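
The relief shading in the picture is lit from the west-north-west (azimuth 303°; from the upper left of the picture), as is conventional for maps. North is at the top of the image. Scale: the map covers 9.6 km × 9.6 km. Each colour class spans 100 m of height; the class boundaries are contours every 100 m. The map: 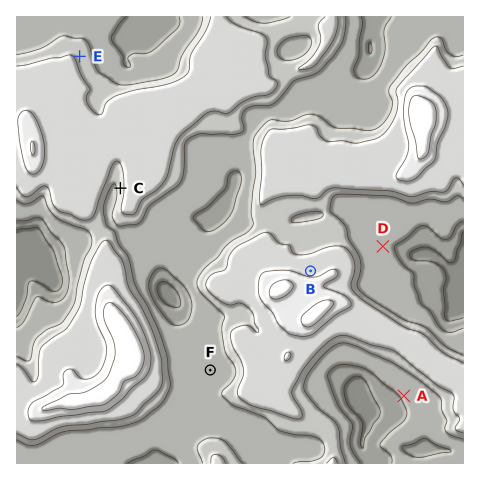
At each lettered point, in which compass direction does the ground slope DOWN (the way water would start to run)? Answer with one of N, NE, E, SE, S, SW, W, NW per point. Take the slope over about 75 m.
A SW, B N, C W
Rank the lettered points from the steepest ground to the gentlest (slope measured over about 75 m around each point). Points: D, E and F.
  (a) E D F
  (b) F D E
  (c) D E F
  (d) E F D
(a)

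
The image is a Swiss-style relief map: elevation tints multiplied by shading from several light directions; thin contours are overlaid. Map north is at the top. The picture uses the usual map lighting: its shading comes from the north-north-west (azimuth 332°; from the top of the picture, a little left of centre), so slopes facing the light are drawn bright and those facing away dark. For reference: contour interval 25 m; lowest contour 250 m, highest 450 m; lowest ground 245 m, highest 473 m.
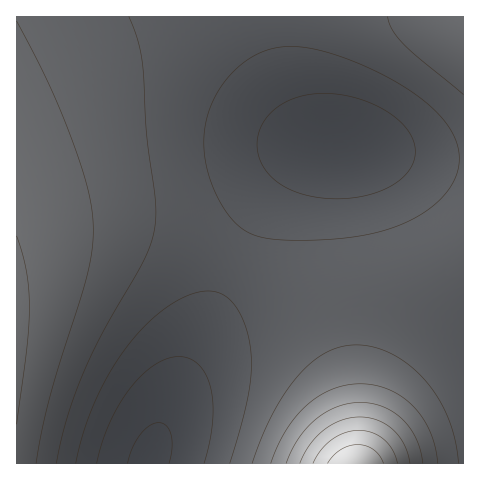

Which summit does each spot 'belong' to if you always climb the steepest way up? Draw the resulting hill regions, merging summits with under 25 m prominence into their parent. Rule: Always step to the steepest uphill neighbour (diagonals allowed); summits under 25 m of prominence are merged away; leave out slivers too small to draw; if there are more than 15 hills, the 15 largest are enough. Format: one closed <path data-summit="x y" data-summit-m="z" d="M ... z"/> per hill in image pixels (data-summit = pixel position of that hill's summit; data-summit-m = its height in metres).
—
<path data-summit="17 333" data-summit-m="380" d="M272 16l-256 1 1 447 131-1 30-78 86-182 17-24 18-19 17-11 15-3-21-14-15-23-11-27-7-27z"/><path data-summit="356 463" data-summit-m="473" d="M337 146l-21 3-17 11-18 19-17 24-86 182-20 48-10 31 316-1 0-303-40-3z"/><path data-summit="463 32" data-summit-m="346" d="M463 16l-190 0 1 19 8 39 8 24 11 21 13 17 18 10 102 12 29 2z"/>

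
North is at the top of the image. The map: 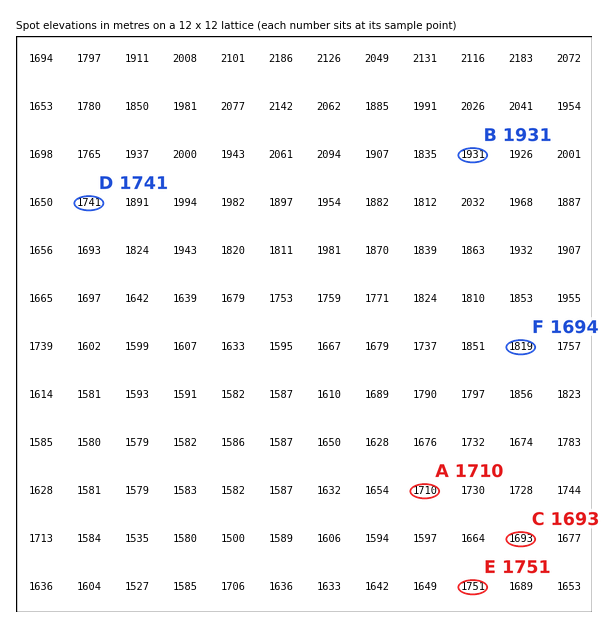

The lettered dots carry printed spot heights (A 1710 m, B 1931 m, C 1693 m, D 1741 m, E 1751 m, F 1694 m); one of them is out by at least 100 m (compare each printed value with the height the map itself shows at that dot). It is F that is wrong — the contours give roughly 1819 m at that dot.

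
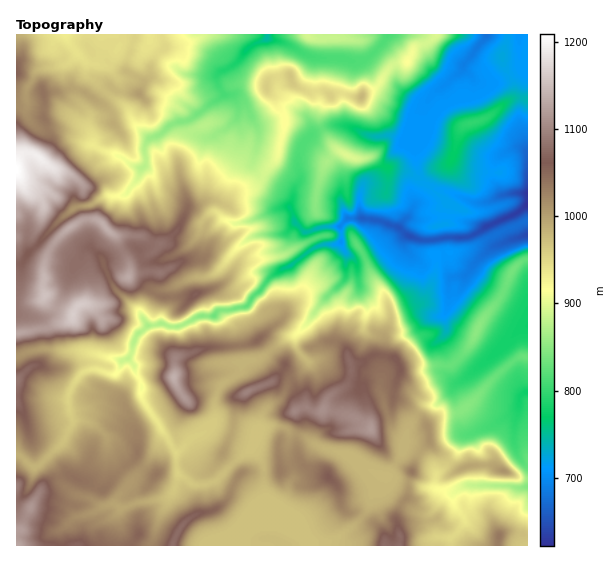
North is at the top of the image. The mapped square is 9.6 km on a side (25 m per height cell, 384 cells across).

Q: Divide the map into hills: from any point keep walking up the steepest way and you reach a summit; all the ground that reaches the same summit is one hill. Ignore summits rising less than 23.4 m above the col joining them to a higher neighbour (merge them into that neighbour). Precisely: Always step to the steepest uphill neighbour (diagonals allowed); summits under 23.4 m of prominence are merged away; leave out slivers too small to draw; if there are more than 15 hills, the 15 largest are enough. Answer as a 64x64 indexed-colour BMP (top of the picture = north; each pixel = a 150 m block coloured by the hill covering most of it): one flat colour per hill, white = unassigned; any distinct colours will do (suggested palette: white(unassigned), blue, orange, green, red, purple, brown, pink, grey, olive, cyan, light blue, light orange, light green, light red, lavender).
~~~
<image width="64" height="64" href="data:image/bmp;base64,Qk12CAAAAAAAAHYAAAAoAAAAQAAAAEAAAAABAAQAAAAAAAAIAAATCwAAEwsAABAAAAAAAAAA////ALR3HwAOf/8ALKAsACgn1gC9Z5QAS1aMAMJ34wB/f38AIr28AM++FwDox64AeLv/AIrfmACWmP8A1bDFAERERERERERETu7u7u7hERERERiKqqqqqqqqEQAAAAAARERERERERERO7u7u7u4RERERiIiKqqqqqqpmYAAAAABERERERERERETu7u7u7uEREYiIiIiqqqqqqmZmAAAAAERERERERERERO7u7u7u7hEYiIiIiIqqqqqqZmYAAAAARERERERERERE7u7u7u7uSIiIiIiIiKqqqqpmYAAAAABERERERERERERO7u7u7u5IiIiIiIiIqqqqqqZgAAAAAERERERERERERE7u7u7u5EiIiIiIiIiKqqqqqgAAAAAARERERERERERERO7u7uRESIiIiIiIiIqqqqAAAAAAAABERERERERERERE4zM+RERIiIiIiIiIiKAAAAAAAAAAAEREREREREREREQzMzNEREiIiIiIiIgzMAAAoAAAAAAATdRERERERERERDMzMzRESIiIiIiIgzMzAACqAAAAAAHd3UREREREREREMzMzMzSIiIiIiIMzMzMACqqgAAAAAd3d1EREREREREZjMzMzM4iIiIgzMzMzMzqqqqAAAAAR3d3dRERERERERmYzMzMziIiIMzMzMzMzOqqqqgAAABHd3d3URERERERmZmYzM/+IiDMzMzMzMzM6qqqqEQAAEd3d3dRERERERGZmZm////MzMzMzMzMzMzqqqqoREQAR3d3d1ERERERGZmZmb///8zMzMzMzMzMzM6qqqhERERHd3d3URERERGZmZmZv////MzMzMzMzMzMzOqqhEREREd3d3dREREREZmZmZm/////zMzMzMzMzMzMzM6ERERER3d3d1ERERERmZmZmb/////8zMzMzMzMzMzMzMRERERHd3d3URERERGZmZmZm/////zMzMzMzMzMzMzMxEREREd3d3d1ERERGZmZmZmZm////8zMzMzMzMzMzMxERERER3d3d3d3d1EZmZmZmZmb/////MzMzMzMzMzMzERERERHd3d3d3d0iZmZmZmZmZmZv//8zMzMzMzMzMzMRERERESIt0iIiIiImZmZmZmZmZmb/8zMzMzMzMzMzMRERERERIiIiIiIiIiZmZmZmZmZmZm/zMzMzMzMzMzMxEREREREiIiIiIiIiJmZmZmZmZmZmZmMzMzMzMzMzMzMRERERESIiIiIiIiIiZmtmZmZmZmZmZjMzMzMzMzMzMxERERERIgIiIiIiIiK7u7tmZmZmZmZmYzMzMzMzMzMzEREREREAAAIiIiIiILu7u7u7ZmZmZmZmMzMzMzMzMzMREREREQAAAiIiIiIAC7u7u7u7tmZmZmYzMzMzMzMzMxERERERAAAAIiIiIAALu7u7u7u7ZmZmZmMzMzMzMzMzEREREREAAAAiIiIAAAIiu7u7u7u2ZmZmZjMzMzMzMzMREREREQAAAAIiIgAAAiIiK7u7u7tmZmZmYzMzMzMzMxERERERAAAAAiIgAAACIiIiK7u7u7ZmZmZjMzMzMzMzEREREREQAAACIiAAACIiIiIiu7u7u7ZmZmMzMzMzMzMRERERERAAACIiIiAAIiIiIiIru7u7u2ZmYREzMzEREREREREREQAiIiIiIiIiIiIiIiK7u7u7u2ZhERMzMREREREREREREiIiIiIiIiIiIiIiIiu7u7u7ERERERMxERERERERERERIiIiIiIiIiIiIiIiIiIiu5sRERERExERERERERERERESIiIiIiIiIiIiIiIiIiIpmZmREREREREREREREREREREiIiIiIiIiIiIiIiIiIimZmZmRERERERERERERERERERESIiIiIiIiIiIiIiIimZmZmZERERERERERERERERERERESIiIiIiIiIiIiIiIpmZmZkREREXcREXd3ERERERERERERIiIiIiIiIiIiIlmZmZmREZmZd3d3d3cRERERERERERESIiIiIiIiIiJVWZmZmZmZmZl3d3d3dxERERERERERERIiIiIiIiIiVVVZmZmZmZmZmXd3d3dxERERERERERERESIiIiIiIiJVVVmZmZmZmZmZd3d3d3cRERERERERERERIiIiIiIiIlVVWZmZmZmZmZl3d3d3dxEREREREREREREiIiIiIiIiVVVVmZmZmZmZmXd3d3d3dxERERERERERESIiIiIiIiJVVVWZmZmZmZmZd3d3d3d3dxERERERERERzCIiIRIiIlVVVVmZmZlVVVl3d3d3d3d3ERERERERERzMwiIRERIiVVVVVVmVVVVVWZd3d3d3d3cRERERERERzMzMzBERESJVVVVVVVVVVVVVl3d3d3d3dxERERERERHMzMzMwRERJVVVVVVVVVVVVVVXd3d3d3d3ARERERERHMzMzMzMwRFVVVVVVVVVVVVVVVd3d3d3d3cBERERERHMzMzMzMzMVVVVVVVVVVVVVVVVVXd3d3d3dwARERERzMzMzMzMzMVVVVVVVVVVVVVVVVVVV3d3d3d3ABERERHMzMzMzMzMxVVVVVVVVVVVVVVVVVVVV3ERF3cAARERHMzMzMzMERERVVVVVVVVVVVVVVVVVVVVERERFwAAAAERHMzMzMERERERVVVVVVVVVVVVVVVVVVURERERAAAAARERzBHMERERERFVVVVVAAAAAAVVVVVVVVEREREAAAABEREREcERERERERVVVQAAAAAAAFVVVVVVVREREQAAABERERERERERERERERUAAAAAAAAAVVVVVVVVURER"/>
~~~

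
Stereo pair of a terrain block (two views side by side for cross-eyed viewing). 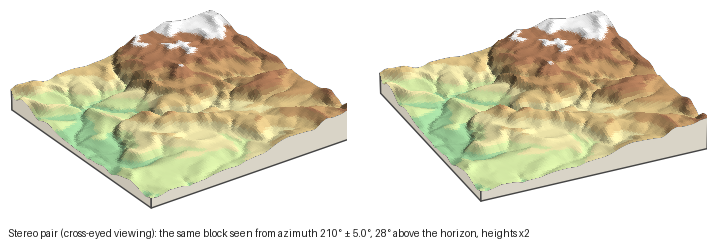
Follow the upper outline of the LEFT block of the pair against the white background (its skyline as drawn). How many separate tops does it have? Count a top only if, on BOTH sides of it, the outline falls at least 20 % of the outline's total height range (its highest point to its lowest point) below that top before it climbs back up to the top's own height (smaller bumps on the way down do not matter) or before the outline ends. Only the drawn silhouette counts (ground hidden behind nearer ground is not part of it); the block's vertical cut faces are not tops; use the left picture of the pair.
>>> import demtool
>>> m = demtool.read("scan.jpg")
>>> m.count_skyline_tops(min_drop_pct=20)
1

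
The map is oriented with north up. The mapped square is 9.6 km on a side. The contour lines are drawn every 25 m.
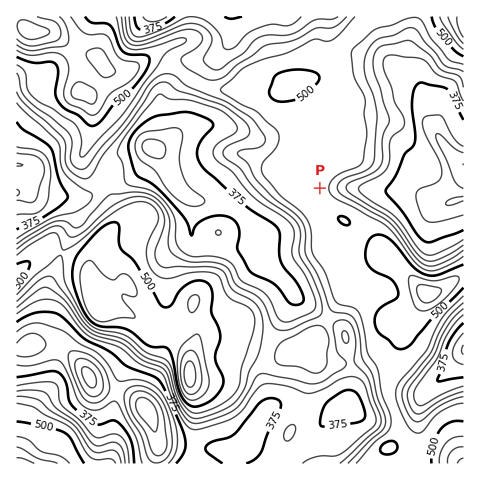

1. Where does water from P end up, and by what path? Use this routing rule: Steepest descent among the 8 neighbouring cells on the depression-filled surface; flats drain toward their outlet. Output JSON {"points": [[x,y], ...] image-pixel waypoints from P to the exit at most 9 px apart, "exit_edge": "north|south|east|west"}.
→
{"points": [[320, 188], [329, 188], [339, 188], [348, 188], [357, 188], [367, 188], [376, 189], [385, 190], [395, 190], [404, 190], [413, 190], [423, 196], [432, 201], [441, 203], [451, 203], [460, 201], [463, 199]], "exit_edge": "east"}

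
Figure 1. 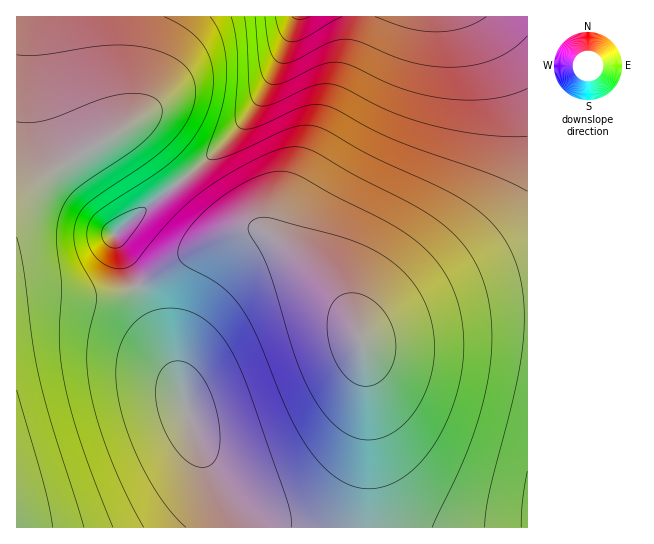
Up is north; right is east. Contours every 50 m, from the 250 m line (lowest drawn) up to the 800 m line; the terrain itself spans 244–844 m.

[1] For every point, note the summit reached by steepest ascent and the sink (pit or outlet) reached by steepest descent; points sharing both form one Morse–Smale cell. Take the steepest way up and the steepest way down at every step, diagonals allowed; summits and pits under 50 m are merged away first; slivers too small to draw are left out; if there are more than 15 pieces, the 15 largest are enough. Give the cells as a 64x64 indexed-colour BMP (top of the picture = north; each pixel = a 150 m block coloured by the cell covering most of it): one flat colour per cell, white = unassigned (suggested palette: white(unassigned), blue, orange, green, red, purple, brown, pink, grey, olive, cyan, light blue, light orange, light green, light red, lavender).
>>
<image width="64" height="64" href="data:image/bmp;base64,Qk12CAAAAAAAAHYAAAAoAAAAQAAAAEAAAAABAAQAAAAAAAAIAAATCwAAEwsAABAAAAAAAAAA////ALR3HwAOf/8ALKAsACgn1gC9Z5QAS1aMAMJ34wB/f38AIr28AM++FwDox64AeLv/AIrfmACWmP8A1bDFAERERERERERERERERERDMzMzMzMzMzNVVVVVVVVVVVVVREREREREREREREREREMzMzMzMzMzM1VVVVVVVVVVVVVEREREREREREREREREQzMzMzMzMzMzVVVVVVVVVVVVVUREREREREREREREREQzMzMzMzMzMzNVVVVVVVVVVVVVRERERERERERERERERDMzMzMzMzMzM1VVVVVVVVVVVVVERERERERERERERERDMzMzMzMzMzMzVVVVVVVVVVVVVUREREREREREREREREMzMzMzMzMzMzNVVVVVVVVVVVVVREREREREREREREREMzMzMzMzMzMzM1VVVVVVVVVVVVVEREREREREREREREQzMzMzMzMzMzMzVVVVVVVVVVVVVUREREREREREREREQzMzMzMzMzMzMzNVVVVVVVVVVVVVRERERERERERERERDMzMzMzMzMzMzM1VVVVVVVVVVVVVERERERERERERERDMzMzMzMzMzMzMzVVVVVVVVVVVVVUREREREREREREREMzMzMzMzMzMzMzNVVVVVVVVVVVVVREREREREREREREQzMzMzMzMzMzMzM1VVVVVVVVVVVVVEREREREREREREQzMzMzMzMzMzMzMzVVVVVVVVVVVVVURERERERERERERDMzMzMzMzMzMzMzNVVVVVVVVVVVVVREREREREREREREMzMzMzMzMzMzMzM1VVVVVVVVVVVVVEREREREREREREQzMzMzMzMzMzMzMzVVVVVVVVVVVVVUREREREREREREQzMzMzMzMzMzMzMzNVVVVVVVVVVVVVRERERERERERERDMzMzMzMzMzMzMzM1VVVVVVVVVVVVVERERERERERERDMzMzMzMzMzMzMzMzVVVVVVVVVVVVVUREREREREREREMzMzMzMzMzMzMzMzNVVVVVVVVVVVVVREREREREREREQzMzMzMzMzMzMzMzNVVVVVVVVVVVVVVEREREREREREQzMzMzMzMzMzMzMzMxVVVVVVVVVVVVVURERERERERERDMzMzMzMzMzMzMzMzERERVVVVVVVVVVRERERERERERDMzMzMzMzMzMzMzMzERERERERVVVVVVVEREREREREREMzMzMzMzMzMzMzMzMREREREREREREREUREREREREREMzMzMzMzMzMzMzMzMRERERERERERERERREREREREREQzMzMzMzMzMzMzMzMREREREREREREREREiIiIiIiIkQzMzMzMzMzMzMzMzMRERERERERERERERESIiIiIiIiIhMzMzMzMzMzMzMzMxERERERERERERERERIiIiIiIiIiETMzMzMzMzMzMzMxEREREREREREREREREiIiIiIiIiERETMzMzMzMzMzMxERERERERERERERERESIiIiIiIiIREREzMzMzMzMzMRERERERERERERERERERIiIiIiIiIREREREzMzMzMzMREREREREREREREREREREiIiIiIiIhEREREREzMzMzMRERERERERERERERERERESIiIiIiIhEREREREREzMzMRERERERERERERERERERERIiIiIiIiIREREREREREREREREREREREREREREREREREiIiIiIiIiERERERERERERERERERERERERERERERERESIiIiIiIiIiERERERERERERERERERERERERERERERERIiIiIiIiIiIhEREREREREREREREREREREREREREREREiIiIiIiIiIiIRERERERERERERERERERERERERERERESIiIiIiIiIiIiERERERERERERERERERERERERERERERIiIiIiIiIiIiIiEREREREREREREREREREREREREREREiIiIiIiIiIiIiIhERERERERERERERERERERERERERESIiIiIiIiIiIiIiIRERERERERERERERERERERERERERIiIiIiIiIiIiIiIiEREREREREREREREREREREREREREiIiIiIiIiIiIiIiIhERERERERERERERERERERERERESIiIiIiIiIiIiIiIiIRERERERERERERERERERERERERIiIiIiIiIiIiIiIiIiEREREREREREREREREREREREREiIiIiIiIiIiIiIiIiIhERERERERERERERERERERERESIiIiIiIiIiIiIiIiIiIRERERERERERERERERERERERIiIiIiIiIiIiIiIiIiIiEREREREREREREREREREREREiIiIiIiIiIiIiIiIiIiIRERERERERERERERERERERESIiIiIiIiIiIiIiIiIiIiERERERERERERERERERERERIiIiIiIiIiIiIiIiIiIiIREREREREREREREREREREREiIiIiIiIiIiIiIiIiIiIiERERERERERERERERERERESIiIiIiIiIiIiIiIiIiIiIRERERERERERERERERERERIiIiIiIiIiIiIiIiIiIiIiEREREREREREREREREREREiIiIiIiIiIiIiIiIiIiIiIRERERERERERERERERERESIiIiIiIiIiIiIiIiIiIiIiERERERERERERERERERERIiIiIiIiIiIiIiIiIiIiIiIREREREREREREREREREREiIiIiIiIiIiIiIiIiIiIiIiERERERERERERERERERESIiIiIiIiIiIiIiIiIiIiIiIRERERERERERERERERER"/>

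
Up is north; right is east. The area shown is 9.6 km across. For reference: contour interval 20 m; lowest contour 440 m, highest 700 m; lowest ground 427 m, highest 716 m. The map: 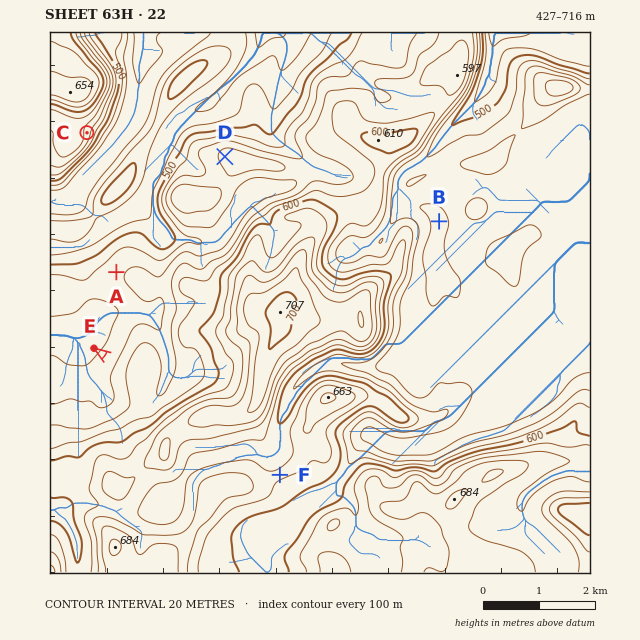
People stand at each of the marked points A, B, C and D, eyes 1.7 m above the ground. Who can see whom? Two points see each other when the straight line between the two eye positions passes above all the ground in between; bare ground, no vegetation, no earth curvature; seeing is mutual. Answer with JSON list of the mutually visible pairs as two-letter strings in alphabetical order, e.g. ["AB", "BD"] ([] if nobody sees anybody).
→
["AC", "CD"]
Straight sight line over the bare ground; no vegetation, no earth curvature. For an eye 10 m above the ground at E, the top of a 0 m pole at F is hidden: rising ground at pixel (115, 363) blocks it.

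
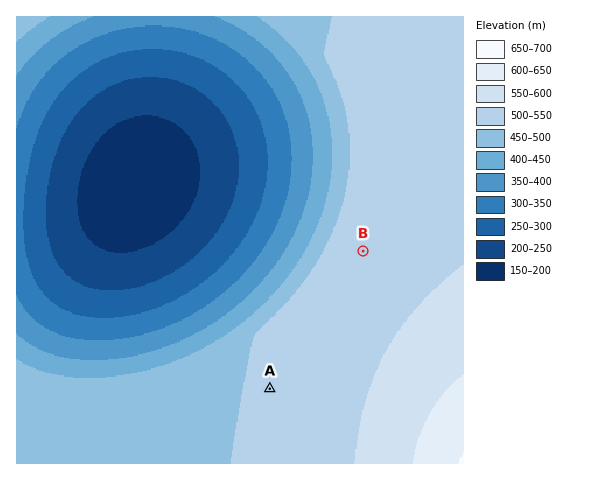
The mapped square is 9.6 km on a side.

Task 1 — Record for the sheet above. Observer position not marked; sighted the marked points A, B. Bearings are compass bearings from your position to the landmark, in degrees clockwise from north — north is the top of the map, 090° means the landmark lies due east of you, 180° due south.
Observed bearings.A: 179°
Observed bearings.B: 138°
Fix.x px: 265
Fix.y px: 143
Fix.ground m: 300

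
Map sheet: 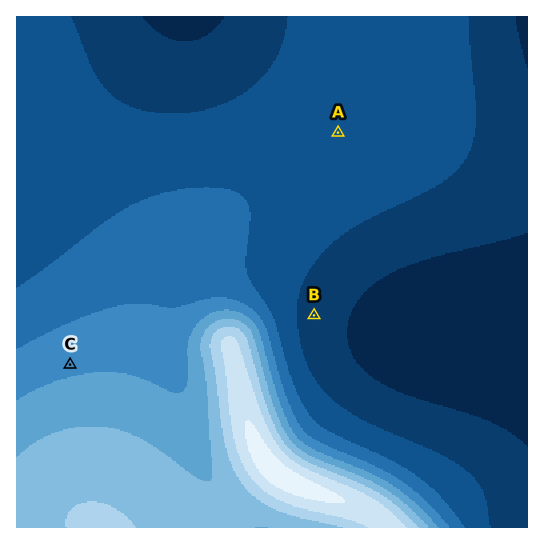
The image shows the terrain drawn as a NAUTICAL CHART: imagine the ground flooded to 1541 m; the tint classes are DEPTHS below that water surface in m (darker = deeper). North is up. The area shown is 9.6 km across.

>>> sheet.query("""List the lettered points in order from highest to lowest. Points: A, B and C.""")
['C', 'A', 'B']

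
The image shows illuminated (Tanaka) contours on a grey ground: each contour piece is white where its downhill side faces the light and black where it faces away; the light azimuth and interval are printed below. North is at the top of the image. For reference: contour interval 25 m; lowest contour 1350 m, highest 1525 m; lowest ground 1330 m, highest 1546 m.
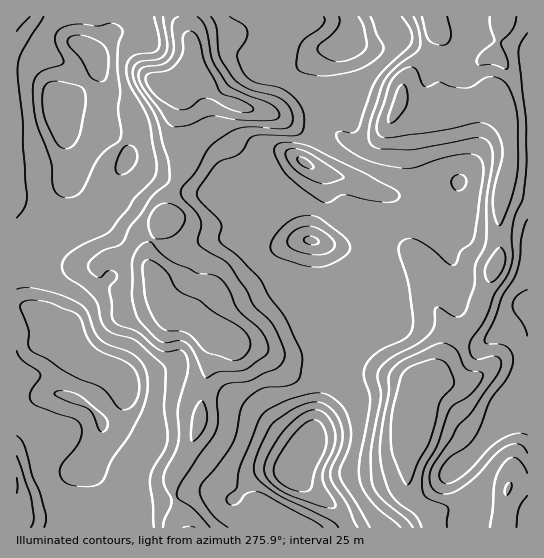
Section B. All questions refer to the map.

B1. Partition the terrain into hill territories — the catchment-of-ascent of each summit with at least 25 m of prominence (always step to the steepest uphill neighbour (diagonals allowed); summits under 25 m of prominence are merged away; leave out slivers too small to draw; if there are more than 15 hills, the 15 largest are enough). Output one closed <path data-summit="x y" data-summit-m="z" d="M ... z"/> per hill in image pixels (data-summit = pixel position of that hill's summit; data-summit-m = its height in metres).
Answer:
<path data-summit="226 339" data-summit-m="1544" d="M62 116l1 17 6 17 0 12-4 12 0 11 6 13-2 12-2 7-6 6-20 12-9 10-8 16-1 13 4 29 16 12 7 13 19-1 3 6 3 17 16 14 23 9 10 9 3 7-2 8-6 10-18 15 2 8-3 9-16 27 31 29 16 9 36-4 24-9 16 0 20 8 7 0 19-22 8-4 13-2 20 0 11-20 12-33 16-33 3-12-1-39-18-31-5-18 1-43-9-5-11-30 0-9 14-17 4-8 0-6-9-6-24 23-16 11-15 6-14 0-18-6-18-2-15-4-21-12-19-6-14-10 1-6-2-5-14-14-16-9-16 1-10-3-5-2z"/><path data-summit="414 403" data-summit-m="1546" d="M311 167l-4 14-14 17 0 9 11 30 9 5-1 43 5 18 10 15 9 21-1 40-30 72-9 18-2 2-20 0-13 2-8 4-18 21 4 2 27 28 204 0 2-10 8-16 0-5-21-31 20-17 32-42 17-6 0-90-42 30-8 0-8-4-9-8-2-6-3-20 0-32-11-30 3-32 10-26-41 12-23 1-24-7-21-10-26-6z"/><path data-summit="399 103" data-summit-m="1531" d="M527 16l-56 0 0 22-13 29-25-7-28-19-8 0-11 6-19 0-18-7-16 11-8 11-2 8 1 31-8 17 0 23-12 21 19 11 26 6 21 10 24 7 23-1 43-13-12 27-3 32 11 30 0 32 3 20 11 14 8 4 11-1 39-30z"/><path data-summit="191 75" data-summit-m="1545" d="M349 16l-239 0-1 18-14 19 8 29-3 35-6 8-14 2 17 0 8 4 22 19 2 5-1 6 3 3 51 25 15 4 18 2 18 6 18-1 27-16 31-29 7-14 0-23 8-17-1-31 8-17 16-10 4-6 1-10z"/><path data-summit="17 17" data-summit-m="1486" d="M109 16l-93 1 1 247 8-5 4-10 12-14 20-12 7-9 3-16-6-13 0-11 4-12 0-12-6-17-2-20 3-7 27-25 5-8 1-11-2-9 14-19z"/><path data-summit="17 486" data-summit-m="1502" d="M58 393l-42 6 0 128 89 1-1-35-11-18-10-9 6-7 11-20 3-9-2-9-15-17z"/><path data-summit="509 489" data-summit-m="1527" d="M527 401l-16 6-32 42-20 17 21 31-1 9-7 12-1 10 57-1z"/><path data-summit="190 527" data-summit-m="1502" d="M94 475l-1 2 7 8 5 12 1 31 159-1-28-28-10 0-20-8-16 0-24 9-36 4-16-9z"/><path data-summit="435 26" data-summit-m="1523" d="M470 16l-120 0 2 15-3 8 18 8 19 0 11-6 8 0 28 19 25 7 13-29z"/>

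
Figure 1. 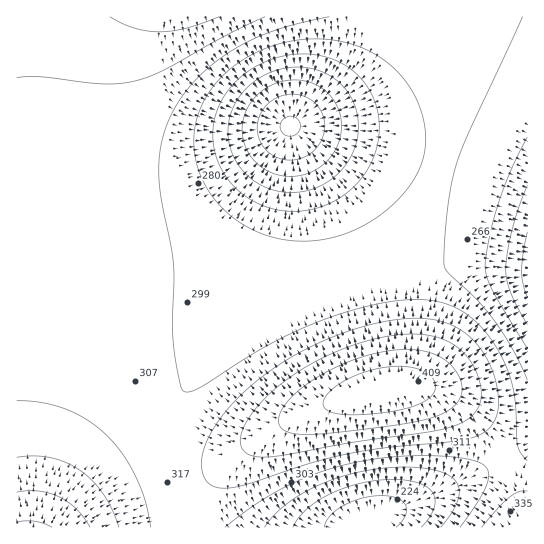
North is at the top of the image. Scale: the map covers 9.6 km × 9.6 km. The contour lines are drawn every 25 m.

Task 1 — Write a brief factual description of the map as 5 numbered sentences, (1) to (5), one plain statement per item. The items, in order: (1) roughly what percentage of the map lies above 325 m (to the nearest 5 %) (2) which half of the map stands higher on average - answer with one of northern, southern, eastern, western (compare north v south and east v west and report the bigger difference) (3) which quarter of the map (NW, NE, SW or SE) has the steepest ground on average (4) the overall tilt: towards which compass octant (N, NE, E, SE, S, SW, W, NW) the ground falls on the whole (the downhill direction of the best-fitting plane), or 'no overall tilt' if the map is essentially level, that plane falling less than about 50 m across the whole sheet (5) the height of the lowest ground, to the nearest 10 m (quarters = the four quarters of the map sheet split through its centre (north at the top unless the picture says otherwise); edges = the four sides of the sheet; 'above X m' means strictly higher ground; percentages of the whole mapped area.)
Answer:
(1) About 20 % of the map lies above 325 m.
(2) On average the southern half of the map is the higher ground.
(3) The steepest ground, on average, is in the south-east quarter.
(4) Overall the map slopes down towards the north-east.
(5) The lowest ground is at about 150 m.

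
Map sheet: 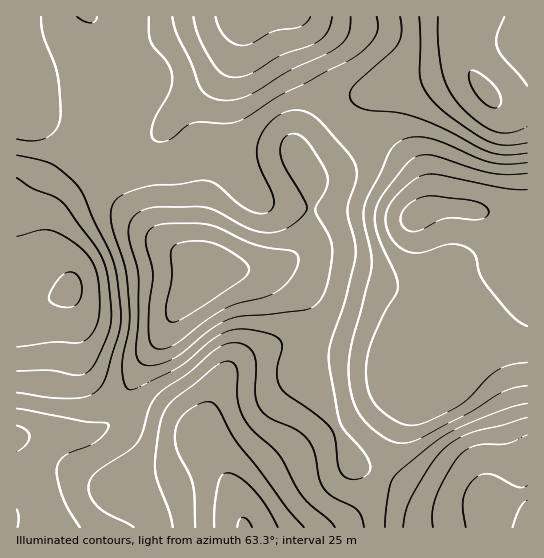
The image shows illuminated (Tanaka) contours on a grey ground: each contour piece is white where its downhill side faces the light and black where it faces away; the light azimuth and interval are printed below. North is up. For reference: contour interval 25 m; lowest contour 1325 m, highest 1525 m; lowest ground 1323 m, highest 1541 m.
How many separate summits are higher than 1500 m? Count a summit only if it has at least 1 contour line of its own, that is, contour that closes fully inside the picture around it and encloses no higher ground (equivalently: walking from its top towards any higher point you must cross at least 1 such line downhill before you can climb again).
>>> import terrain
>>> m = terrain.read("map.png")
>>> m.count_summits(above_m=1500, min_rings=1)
2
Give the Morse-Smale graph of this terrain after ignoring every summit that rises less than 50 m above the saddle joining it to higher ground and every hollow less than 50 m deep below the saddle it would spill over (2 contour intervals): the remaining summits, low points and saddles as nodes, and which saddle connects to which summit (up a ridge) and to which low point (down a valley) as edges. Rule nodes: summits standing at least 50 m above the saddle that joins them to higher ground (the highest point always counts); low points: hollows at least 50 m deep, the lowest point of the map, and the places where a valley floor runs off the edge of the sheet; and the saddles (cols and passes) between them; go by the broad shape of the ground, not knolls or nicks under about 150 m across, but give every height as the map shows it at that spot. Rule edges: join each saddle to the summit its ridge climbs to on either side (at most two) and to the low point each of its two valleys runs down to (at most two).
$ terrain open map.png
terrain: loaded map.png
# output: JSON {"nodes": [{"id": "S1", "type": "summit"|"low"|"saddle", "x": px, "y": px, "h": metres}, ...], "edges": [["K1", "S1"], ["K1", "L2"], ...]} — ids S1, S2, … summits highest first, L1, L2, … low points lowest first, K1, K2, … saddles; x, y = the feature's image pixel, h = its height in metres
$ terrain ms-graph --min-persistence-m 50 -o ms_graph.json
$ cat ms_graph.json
{"nodes": [
{"id": "S1", "type": "summit", "x": 203, "y": 274, "h": 1541},
{"id": "S2", "type": "summit", "x": 489, "y": 513, "h": 1539},
{"id": "S3", "type": "summit", "x": 486, "y": 91, "h": 1528},
{"id": "L1", "type": "low", "x": 245, "y": 526, "h": 1323},
{"id": "L2", "type": "low", "x": 243, "y": 17, "h": 1333},
{"id": "L3", "type": "low", "x": 418, "y": 215, "h": 1342},
{"id": "L4", "type": "low", "x": 70, "y": 290, "h": 1346},
{"id": "K1", "type": "saddle", "x": 122, "y": 403, "h": 1447},
{"id": "K2", "type": "saddle", "x": 382, "y": 477, "h": 1447},
{"id": "K3", "type": "saddle", "x": 335, "y": 114, "h": 1444},
{"id": "K4", "type": "saddle", "x": 101, "y": 177, "h": 1438}],
"edges": [["K1", "S1"], ["K1", "L1"], ["K1", "L4"], ["K2", "S1"], ["K2", "S2"], ["K2", "L1"], ["K2", "L3"], ["K3", "S1"], ["K3", "S3"], ["K3", "L2"], ["K3", "L3"], ["K4", "S1"], ["K4", "L2"], ["K4", "L4"]]}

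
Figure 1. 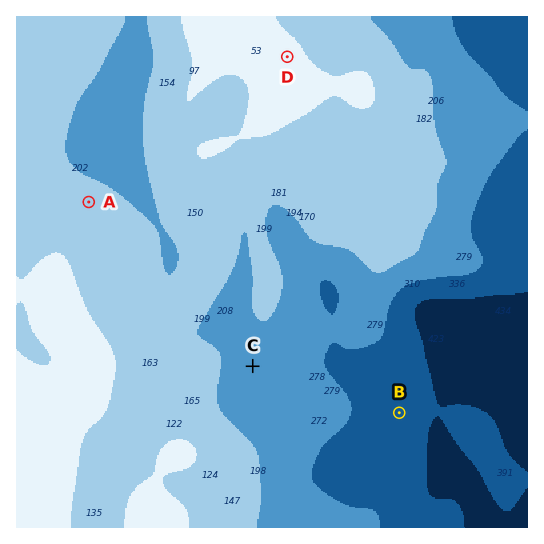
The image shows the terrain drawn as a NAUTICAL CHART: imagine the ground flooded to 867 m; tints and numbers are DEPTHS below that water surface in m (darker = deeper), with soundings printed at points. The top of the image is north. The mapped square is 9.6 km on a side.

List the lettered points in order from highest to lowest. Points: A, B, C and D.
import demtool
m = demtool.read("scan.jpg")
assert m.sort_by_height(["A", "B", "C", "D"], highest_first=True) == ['D', 'A', 'C', 'B']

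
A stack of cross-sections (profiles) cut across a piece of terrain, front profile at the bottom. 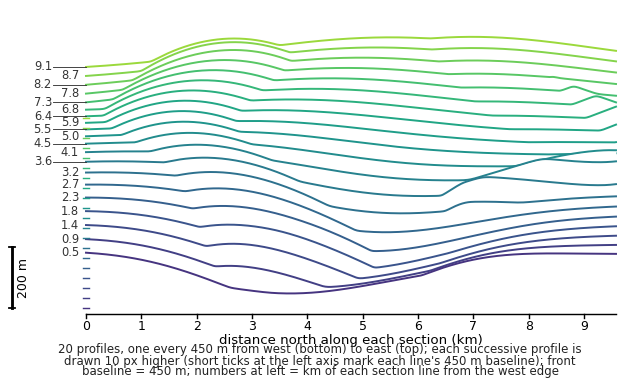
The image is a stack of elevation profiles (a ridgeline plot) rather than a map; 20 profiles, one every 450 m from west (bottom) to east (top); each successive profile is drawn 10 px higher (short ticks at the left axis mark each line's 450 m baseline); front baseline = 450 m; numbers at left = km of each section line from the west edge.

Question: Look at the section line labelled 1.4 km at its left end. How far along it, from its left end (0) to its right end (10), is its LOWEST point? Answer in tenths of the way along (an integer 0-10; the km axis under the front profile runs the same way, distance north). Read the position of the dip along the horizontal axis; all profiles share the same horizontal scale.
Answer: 5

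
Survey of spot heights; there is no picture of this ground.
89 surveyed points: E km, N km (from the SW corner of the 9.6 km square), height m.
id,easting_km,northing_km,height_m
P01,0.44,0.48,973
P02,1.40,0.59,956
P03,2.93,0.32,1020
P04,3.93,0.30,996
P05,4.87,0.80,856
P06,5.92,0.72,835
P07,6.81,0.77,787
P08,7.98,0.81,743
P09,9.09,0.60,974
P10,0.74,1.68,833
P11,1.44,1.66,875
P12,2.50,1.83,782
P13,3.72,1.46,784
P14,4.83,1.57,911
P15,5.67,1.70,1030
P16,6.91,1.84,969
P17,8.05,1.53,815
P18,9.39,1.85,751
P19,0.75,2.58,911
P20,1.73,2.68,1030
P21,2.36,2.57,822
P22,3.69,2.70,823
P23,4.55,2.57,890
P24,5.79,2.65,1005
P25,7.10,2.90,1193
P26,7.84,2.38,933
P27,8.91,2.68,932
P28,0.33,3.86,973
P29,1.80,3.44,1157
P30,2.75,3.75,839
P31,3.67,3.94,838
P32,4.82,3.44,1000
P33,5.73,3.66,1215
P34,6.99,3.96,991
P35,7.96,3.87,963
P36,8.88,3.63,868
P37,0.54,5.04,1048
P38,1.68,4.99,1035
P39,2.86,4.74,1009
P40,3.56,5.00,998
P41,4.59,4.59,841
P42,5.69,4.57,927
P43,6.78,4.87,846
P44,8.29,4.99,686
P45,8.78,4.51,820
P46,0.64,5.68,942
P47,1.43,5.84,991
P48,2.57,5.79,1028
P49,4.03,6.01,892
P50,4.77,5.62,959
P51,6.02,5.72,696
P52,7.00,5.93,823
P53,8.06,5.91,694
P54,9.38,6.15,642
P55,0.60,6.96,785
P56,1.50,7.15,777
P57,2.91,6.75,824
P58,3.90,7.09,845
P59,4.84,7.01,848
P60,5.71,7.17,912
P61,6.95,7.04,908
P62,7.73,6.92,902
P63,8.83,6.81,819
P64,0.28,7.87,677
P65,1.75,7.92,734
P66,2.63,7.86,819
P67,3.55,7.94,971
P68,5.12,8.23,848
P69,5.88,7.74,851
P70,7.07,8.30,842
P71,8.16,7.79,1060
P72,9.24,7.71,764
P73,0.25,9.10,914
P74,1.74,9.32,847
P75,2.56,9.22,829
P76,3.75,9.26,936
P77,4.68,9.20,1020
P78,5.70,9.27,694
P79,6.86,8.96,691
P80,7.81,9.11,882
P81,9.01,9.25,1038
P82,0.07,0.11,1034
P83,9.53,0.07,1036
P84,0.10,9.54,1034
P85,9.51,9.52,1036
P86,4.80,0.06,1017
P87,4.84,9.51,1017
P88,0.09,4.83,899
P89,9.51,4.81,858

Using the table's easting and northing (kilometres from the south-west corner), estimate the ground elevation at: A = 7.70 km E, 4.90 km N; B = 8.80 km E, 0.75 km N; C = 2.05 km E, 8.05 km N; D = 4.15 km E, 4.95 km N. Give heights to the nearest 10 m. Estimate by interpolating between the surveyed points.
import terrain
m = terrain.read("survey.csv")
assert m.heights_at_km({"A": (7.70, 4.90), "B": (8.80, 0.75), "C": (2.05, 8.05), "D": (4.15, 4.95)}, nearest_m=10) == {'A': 830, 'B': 860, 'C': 810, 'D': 1000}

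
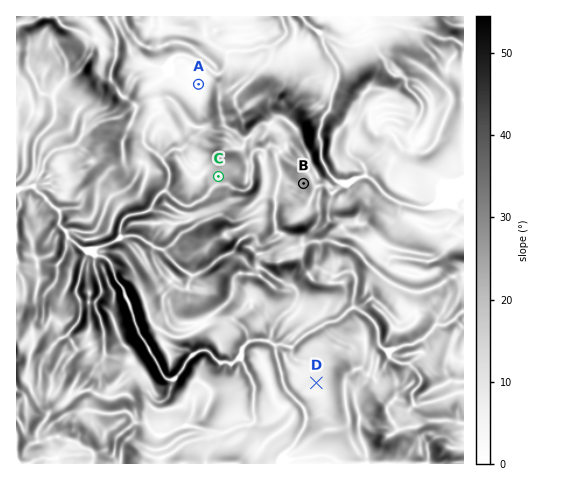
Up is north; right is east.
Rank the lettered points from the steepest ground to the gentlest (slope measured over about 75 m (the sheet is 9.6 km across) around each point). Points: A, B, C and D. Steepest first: B C D A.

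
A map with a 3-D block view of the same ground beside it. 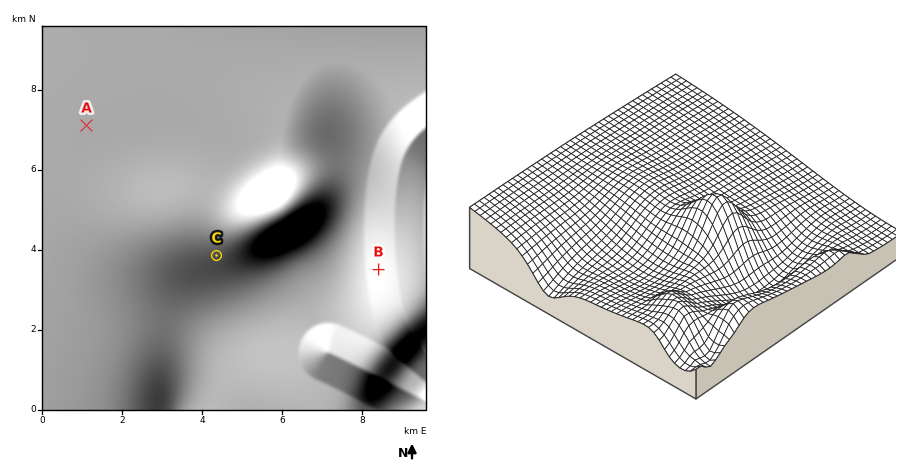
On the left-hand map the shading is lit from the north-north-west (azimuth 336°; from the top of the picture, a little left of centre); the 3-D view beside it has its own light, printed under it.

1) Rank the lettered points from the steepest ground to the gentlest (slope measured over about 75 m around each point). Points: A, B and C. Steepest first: B C A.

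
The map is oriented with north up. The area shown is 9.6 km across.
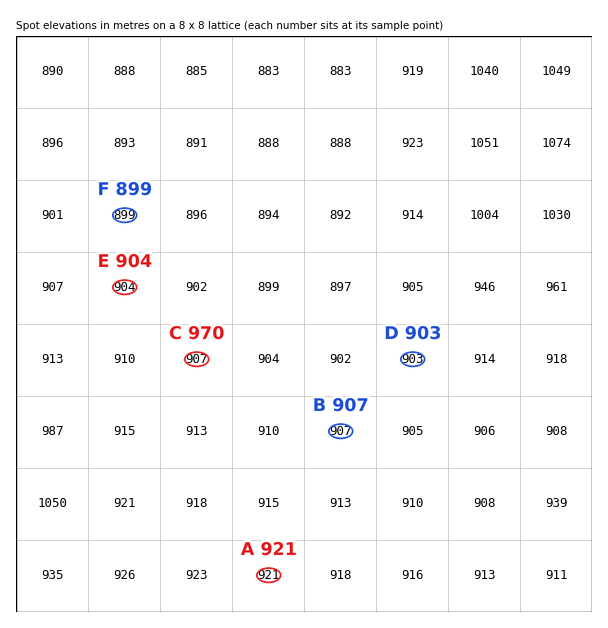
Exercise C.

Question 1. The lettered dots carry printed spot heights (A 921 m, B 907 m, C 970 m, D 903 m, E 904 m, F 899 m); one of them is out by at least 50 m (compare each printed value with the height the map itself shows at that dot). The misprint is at C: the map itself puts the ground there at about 907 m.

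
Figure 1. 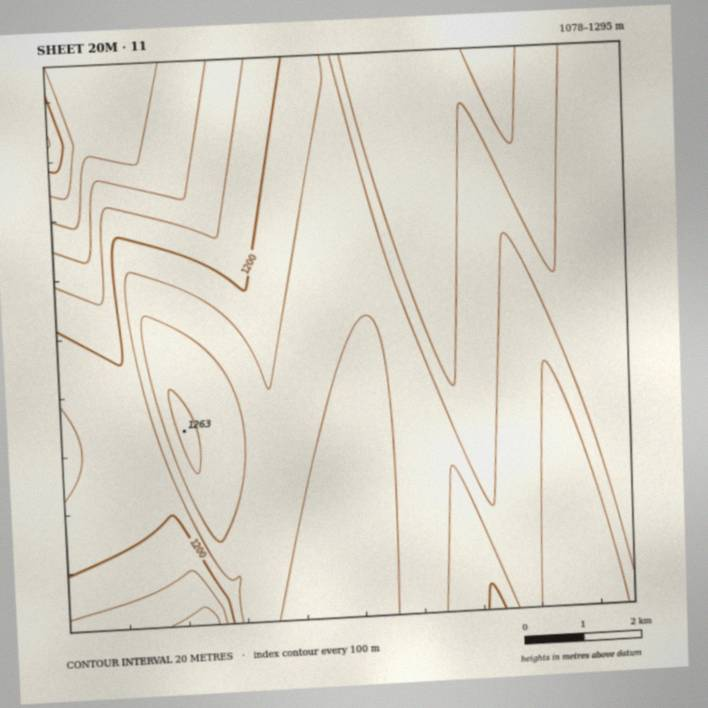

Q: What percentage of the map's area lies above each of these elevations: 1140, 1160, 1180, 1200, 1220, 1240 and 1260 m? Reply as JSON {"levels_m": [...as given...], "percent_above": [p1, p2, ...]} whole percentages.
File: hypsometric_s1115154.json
{"levels_m": [1140, 1160, 1180, 1200, 1220, 1240, 1260], "percent_above": [96, 93, 89, 81, 64, 38, 12]}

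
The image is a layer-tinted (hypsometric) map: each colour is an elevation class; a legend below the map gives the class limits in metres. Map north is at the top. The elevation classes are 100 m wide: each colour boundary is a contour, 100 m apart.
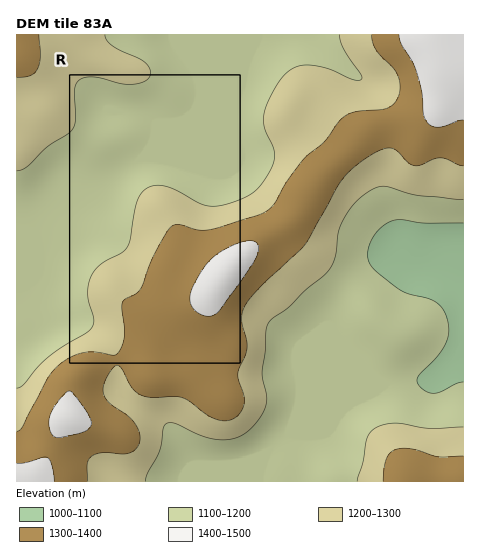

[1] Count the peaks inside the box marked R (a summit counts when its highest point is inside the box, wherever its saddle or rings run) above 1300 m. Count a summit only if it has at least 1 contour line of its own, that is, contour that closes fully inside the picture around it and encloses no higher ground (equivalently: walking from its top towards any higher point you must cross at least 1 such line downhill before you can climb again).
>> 1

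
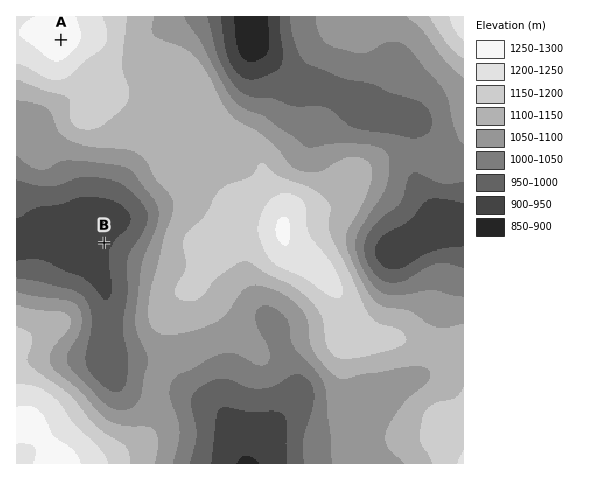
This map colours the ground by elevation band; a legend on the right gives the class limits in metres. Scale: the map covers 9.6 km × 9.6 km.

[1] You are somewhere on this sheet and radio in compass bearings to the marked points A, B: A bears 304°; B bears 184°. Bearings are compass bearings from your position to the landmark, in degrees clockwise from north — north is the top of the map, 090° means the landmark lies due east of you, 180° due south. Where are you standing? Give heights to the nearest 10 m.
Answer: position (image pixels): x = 116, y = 77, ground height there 1160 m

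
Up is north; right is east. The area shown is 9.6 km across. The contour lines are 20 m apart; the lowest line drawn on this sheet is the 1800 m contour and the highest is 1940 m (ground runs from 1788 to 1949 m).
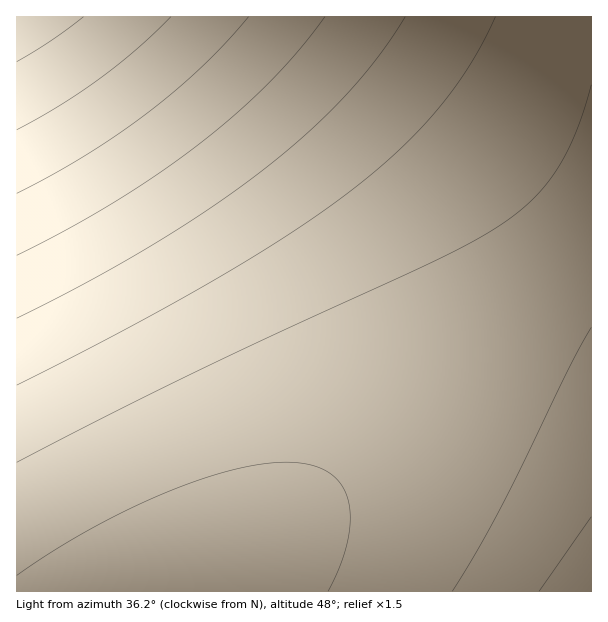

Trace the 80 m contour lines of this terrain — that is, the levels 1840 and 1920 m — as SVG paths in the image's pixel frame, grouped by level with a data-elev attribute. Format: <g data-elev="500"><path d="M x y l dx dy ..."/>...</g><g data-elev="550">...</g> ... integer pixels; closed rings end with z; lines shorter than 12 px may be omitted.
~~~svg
<g data-elev="1840"><path d="M248 17l-22 25-24 24-54 47-62 42-69 38"/></g><g data-elev="1920"><path d="M452 591l24-39 23-42 70-142 22-41"/><path d="M591 85l-15 47-19 38-11 15-14 15-32 25-25 15-32 17-239 111-187 94"/></g>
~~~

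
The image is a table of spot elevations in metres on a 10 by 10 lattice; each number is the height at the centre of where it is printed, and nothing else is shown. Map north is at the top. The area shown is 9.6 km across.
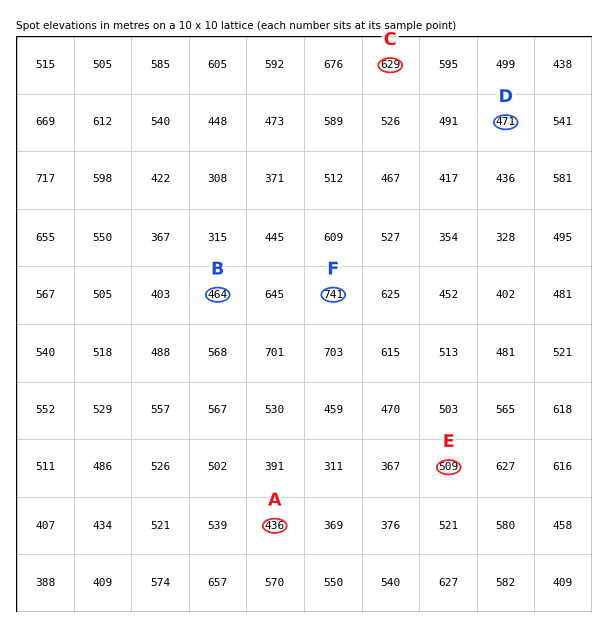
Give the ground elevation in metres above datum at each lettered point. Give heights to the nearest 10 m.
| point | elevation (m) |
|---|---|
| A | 440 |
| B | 460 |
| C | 630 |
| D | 470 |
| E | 510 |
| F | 740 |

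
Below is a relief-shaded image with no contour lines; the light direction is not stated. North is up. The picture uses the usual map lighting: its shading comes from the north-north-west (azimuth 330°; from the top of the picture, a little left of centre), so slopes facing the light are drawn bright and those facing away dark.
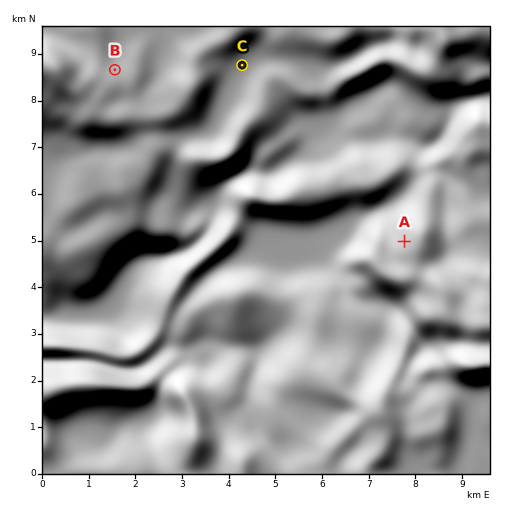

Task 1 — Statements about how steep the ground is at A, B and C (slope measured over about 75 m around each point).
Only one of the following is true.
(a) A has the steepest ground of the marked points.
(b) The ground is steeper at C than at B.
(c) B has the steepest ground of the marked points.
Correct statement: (a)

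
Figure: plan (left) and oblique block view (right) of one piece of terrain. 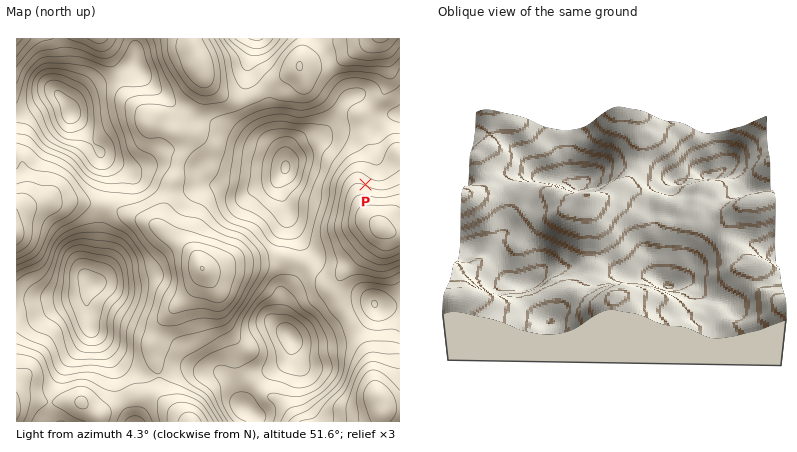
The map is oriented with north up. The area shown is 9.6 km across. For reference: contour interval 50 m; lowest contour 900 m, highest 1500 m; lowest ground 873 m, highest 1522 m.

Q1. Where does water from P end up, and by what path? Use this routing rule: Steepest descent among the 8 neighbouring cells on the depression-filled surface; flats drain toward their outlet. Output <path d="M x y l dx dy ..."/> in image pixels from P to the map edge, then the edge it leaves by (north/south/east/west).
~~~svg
<path d="M366 184l8-8 0-4 0-36 2-6 14-14 8 0 2-2"/>
exit: east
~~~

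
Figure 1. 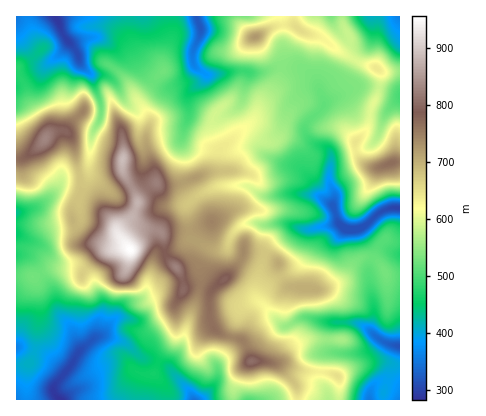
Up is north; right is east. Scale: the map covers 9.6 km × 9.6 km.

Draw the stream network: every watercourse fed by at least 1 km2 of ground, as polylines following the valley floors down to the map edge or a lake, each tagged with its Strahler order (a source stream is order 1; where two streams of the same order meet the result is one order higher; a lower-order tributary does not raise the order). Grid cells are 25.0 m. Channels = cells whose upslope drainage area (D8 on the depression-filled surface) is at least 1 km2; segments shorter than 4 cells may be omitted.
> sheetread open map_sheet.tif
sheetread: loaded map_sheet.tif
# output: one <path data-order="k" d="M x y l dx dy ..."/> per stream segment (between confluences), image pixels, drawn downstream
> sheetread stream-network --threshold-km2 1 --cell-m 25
<path data-order="1" d="M66 400l-6 0"/><path data-order="1" d="M218 378l0 2-4 6-14 14-6 0"/><path data-order="1" d="M342 354l18 0 4-2 16-12"/><path data-order="2" d="M78 352l-8 16-16 16 0 8 6 8"/><path data-order="1" d="M128 346l-2-4-12-4-4 0-14 0"/><path data-order="1" d="M182 344l-2 6-8 8-2 4 0 8 20 20 2 6 0 4 2 0"/><path data-order="2" d="M380 340l6 4 14 2"/><path data-order="2" d="M96 338l-18 14"/><path data-order="2" d="M372 334l8 6"/><path data-order="1" d="M72 328l2 10 6 8-2 6"/><path data-order="1" d="M102 316l-2 2 0 14-4 6"/><path data-order="1" d="M372 304l2 0-2 30"/><path data-order="1" d="M254 302l6 0 24 24 4 0 12-8 8 0 10 2 16 2 22 0 6 4 10 8"/><path data-order="1" d="M146 290l0 2-8 8-8 2-10 10-2 2-10 10-2 4-10 10"/><path data-order="1" d="M224 250l4-4 0-4 6-10 6-6 6-2 44 0 6 4 8 0 2 2 6 0 8-4 8 0 6-2 4 0 4 4 2 0"/><path data-order="1" d="M36 242l-16-6-4 0 0-2"/><path data-order="3" d="M344 228l10 0 8-2 6-4 8-8 8-4 8-2 8 0"/><path data-order="3" d="M334 208l2 0 0 10 2 4 6 6"/><path data-order="2" d="M40 206l-10 4-14 2"/><path data-order="1" d="M186 204l12-10 8-4 10-4 14 0 16 0 16 10 54-2 10 8"/><path data-order="2" d="M326 202l8 6"/><path data-order="1" d="M58 192l-12 10-6 4"/><path data-order="1" d="M56 188l-16 18"/><path data-order="1" d="M90 172l0-32 2-8 8-14 2-12-2-8-6-12 0-8-14-14"/><path data-order="1" d="M272 160l8 2 10 2 6 2 20 20 0 6 10 10"/><path data-order="1" d="M182 136l2-8 4-12 0-22 18-16 0-4"/><path data-order="1" d="M138 116l-14-16-8-16-8-8-2 0-12 0-14-12"/><path data-order="1" d="M386 114l14-14 0-4"/><path data-order="2" d="M324 108l-18 16 0 10 10 10 6 2 4 2 4 4 0 32 4 10 0 6 0 2 0 6"/><path data-order="1" d="M332 100l-6 2 0 4-2 2"/><path data-order="1" d="M244 86l2-6 0-8-16 0-2 0-22 2"/><path data-order="2" d="M206 74l-8-4-4-6-2-2 2-14 6-14 0-6-4-12"/><path data-order="1" d="M308 72l10 12 0 4 6 12 0 8"/><path data-order="2" d="M80 64l-4-12-6-8-4-4"/><path data-order="1" d="M52 60l16-16-2-4"/><path data-order="2" d="M64 38l-4-8-2-8-4-6"/><path data-order="1" d="M98 38l-12 0-10 4-6 0-6-4"/>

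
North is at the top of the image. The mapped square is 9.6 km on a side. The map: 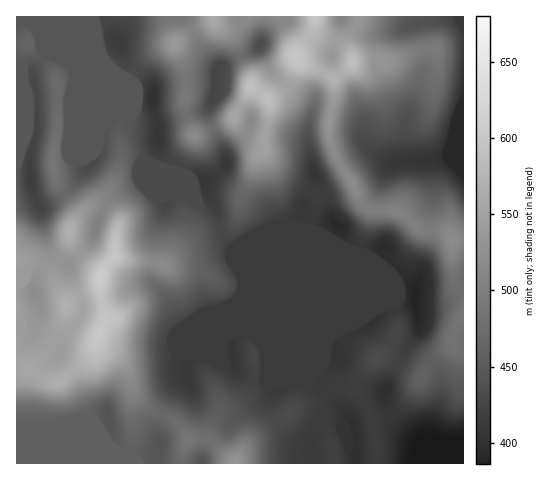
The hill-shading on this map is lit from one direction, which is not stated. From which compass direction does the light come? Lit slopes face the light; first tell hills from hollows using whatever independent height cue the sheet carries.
E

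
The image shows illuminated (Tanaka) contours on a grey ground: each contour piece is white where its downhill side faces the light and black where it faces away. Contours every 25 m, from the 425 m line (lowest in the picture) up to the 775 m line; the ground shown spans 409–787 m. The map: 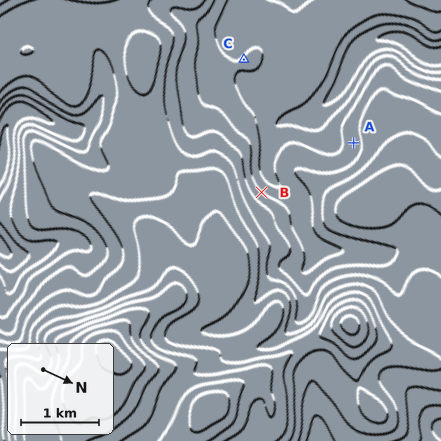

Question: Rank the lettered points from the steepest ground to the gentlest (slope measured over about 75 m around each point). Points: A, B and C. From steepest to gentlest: B A C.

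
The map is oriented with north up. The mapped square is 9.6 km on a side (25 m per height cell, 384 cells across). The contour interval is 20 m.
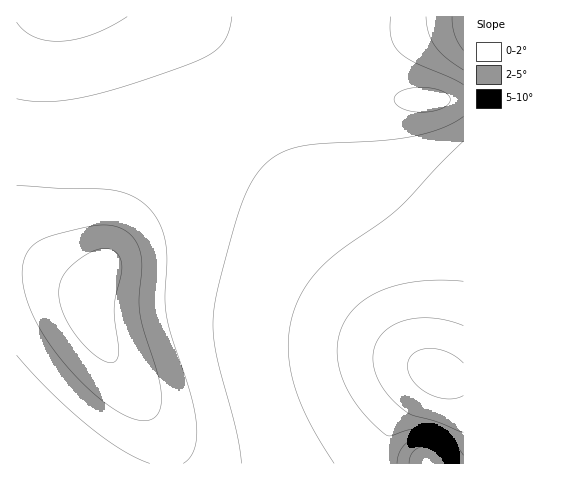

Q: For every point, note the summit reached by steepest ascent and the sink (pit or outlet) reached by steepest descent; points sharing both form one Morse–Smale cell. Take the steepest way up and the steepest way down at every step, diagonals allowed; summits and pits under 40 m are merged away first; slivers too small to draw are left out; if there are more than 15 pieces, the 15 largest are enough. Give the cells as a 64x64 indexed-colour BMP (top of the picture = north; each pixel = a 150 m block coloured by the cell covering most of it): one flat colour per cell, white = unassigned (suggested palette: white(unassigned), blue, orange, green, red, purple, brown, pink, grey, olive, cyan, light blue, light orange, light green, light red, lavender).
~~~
<image width="64" height="64" href="data:image/bmp;base64,Qk12CAAAAAAAAHYAAAAoAAAAQAAAAEAAAAABAAQAAAAAAAAIAAATCwAAEwsAABAAAAAAAAAA////ALR3HwAOf/8ALKAsACgn1gC9Z5QAS1aMAMJ34wB/f38AIr28AM++FwDox64AeLv/AIrfmACWmP8A1bDFABEREREREREREREREREREREREREREREREREREzMzMzMzERERERERERERERERERERERERERERERERERETMzMzMzMRERERERERERERERERERERERERERERERERERMzMzMzMxEREREREREREREREREREREREREREREREREREzMzMzMzERERERERERERERERERERERERERERERERERETMzMzMzMREREREREREREREREREREREREREREREREREREzMzMzMxERERERERERERERERERERERERERERERERERETMzMzMzEREREREREREREREREREREREREREREREREREREzMzMzMRERERERERERERERERERERERERERERERERERERMzMzMxERERERERERERERERERERERERERERERERERERETMzMzERERERERERERERERERERERERERERERERERERERMzMzMRERERERERERERERERERERERERERERERERERERETMzMxEREREREREREREREREREREREREREREREREREREREzEREREREREREREREREREREREREREREREREREREREREREREREREREREREREREREREREREREREREREREREREREREREREREREREREREREREREREREREREREREREREREREREREREREREREREREREREREREREREREREREREREREREREREREREREREREREREREREREREREREREREREREREREREREREREREREREREREREREREREREREREREREREREREREREREREREREREREREREREREREREREREREREREREREREREREREREREREREREREREREREREREREREREREREREREREREREREREREREREREREREREREREREREREREREREREREREREREREREREREREREREREREREREREREREREREREREREREREREREREREREREREREREREREREREREREREREREREREREREREREREREREREREREREREREREREREREREREREREREREREREREREREREREREREREREREREREREREREREREREREREREREREREREREREREREREREREREREREREREREREREREREREREREREREREREREREREREREREREREREREREREREREREREREREREREREREREREREREREREREREREREREREREREREREREREREREREREREREREREREREREREREREREREREREREREREREREREREREREREREREREREREREREREREREREREREREREREREREREREREREREREREREREREREREREREREREREREREREREREREREREREREREREREREREREREREREREREREREREREREREREREREREREREREREREREREREREREREREREREREREREREREREREREREREREREREREREREREREREREREREREREREREREREREREREREREREREREREREREREREREREREREREREREREREREREREREREREREREREREREREREREREREREREREREREREREREREREREREREREREREREREREREREREREREREREREREREREREREREREREREREREREREREREREREREREREREREREREREREREREREREREREREREREREREREREREREREREREREREREREREREREREREREREREREREREREREREREREREREREREREREREREREREREREREREREREREREREREREREREREREREREREREREREREREREREREREREREREREREREREREREREREREREREREREREREREREREREREREREREREREREREREREREREREREREREREREREREREREREREREREREREREREREREREREREREREREREREREREREREREREREREREREREREREREREREREREREREREREREREREREREREREREREREREREREREREREREREREREREREREREREREREREREREREREREREREREREREREREREREREREREREREREREREREREREREREREREREREREREREREREREREREREREREREREREREREREREREREREREREREREREREREREREREREREREREREREREREREREREREREREREREREREREREREREREREREREiIiIiIiIRERERERERERERERERERERERERERERERERIiIiIiIiIhERERERERERERERERERERERERERERERERIiIiIiIiIiERERERERERERERERERERERERERERERERIiIiIiIiIiIRERERERERERERERERERERERERERERERIiIiIiIiIiIhEREREREREREREREREREREREREREREREiIiIiIiIiIiEREREREREREREREREREREREREREREREiIiIiIiIiIiIRERERERERERERERERERERERERERERESIiIiIiIiIiIhERERERERERERERERERERERERERERERIiIiIiIiIiIiERERERERERERERERERERERERERERERIiIiIiIiIiIiIREREREREREREREREREREREREREREREiIiIiIiIiIiIhERERERERERERERERERERERERERERESIiIiIiIiIiIi"/>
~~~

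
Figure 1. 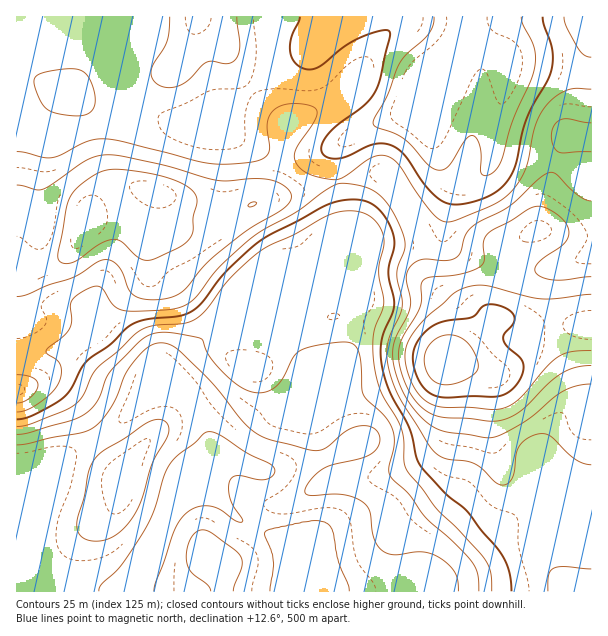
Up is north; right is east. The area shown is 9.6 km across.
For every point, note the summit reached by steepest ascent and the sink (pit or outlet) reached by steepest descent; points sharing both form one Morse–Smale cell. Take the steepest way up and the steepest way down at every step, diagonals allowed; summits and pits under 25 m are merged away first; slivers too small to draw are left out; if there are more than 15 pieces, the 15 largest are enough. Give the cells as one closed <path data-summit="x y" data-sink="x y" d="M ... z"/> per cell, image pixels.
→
<path data-summit="446 359" data-sink="135 584" d="M567 132l-3 6-5 26-15 34-4 30-32 17-15 54 0 13 3 5-20 22-14 11-16 7 10-21 1-21-7-13-20-18-3-6-5-41-13-28-12-20-13-14-13-1-33 8 6 31 0 20-18 43-27 8-71 30-56 55 2 9 6 12 8 9 8 12 15 33 0 12-17 39 19-2 23 24 38 22 6 19-2 34 314-1 0-456z"/><path data-summit="446 359" data-sink="462 17" d="M591 16l-574 0-1 122 20 4 15 0 21-9 44-11 9-4 12-12 19 10 14 4 52-23 21-1 39-34 63-26-32 27 18 38 15 22 8 9 4 0-17 12-5 8 1 25 2 4 5 0 19-6 18-1 16 15 24 44 5 21 1 24 3 6 20 18 7 13 0 15-9 24 2 2 26-16 20-23-3-5 0-13 13-51 4-6 30-14 4-30 15-34 6-30 2-2 12 2 13 0z"/><path data-summit="87 221" data-sink="135 584" d="M338 181l-32 7-25 10-24 4-32 15-24 6-27-1-5-6-7-19-6-4-30-7-13 2-17 16-16 33-17 21-18 7-29 5 0 83 19 1 30-4 10 5 24 19 20 10 22 6 12 6 29-2-8-16-2-9 56-55 98-39 18-42 0-20z"/><path data-summit="87 221" data-sink="462 17" d="M341 38l-59 24-39 34-21 1-52 23-14-4-19-10-12 12-9 4-44 11-21 9-34-3-1 130 7 1 22-5 18-7 17-21 16-33 20-17 10-1 30 7 6 4 7 19 5 6 27 1 24-6 32-15 24-4 42-14 13-2 2-3-2-11 0-16 5-8 17-12-4 0-8-9-15-22-18-38z"/><path data-summit="123 479" data-sink="135 584" d="M182 394l-20 0-22 8-29 28-42 24-9 8-12 29-2 21-6 27 2 22 4 9 8 7 14 7 22 6 43 1 1-9 11-12 21-49 13-16 15-10 17-39 0-12-9-21-14-24z"/><path data-summit="17 390" data-sink="135 584" d="M65 350l-49 4 0 206 16 2 12 6-4-16 0-13 6-27 0-15 14-35 9-8 42-24 29-28 16-6-57-22-24-19z"/><path data-summit="209 554" data-sink="135 584" d="M213 493l-10 0-9 3-15 9-7 7-14 24-13 34-11 12 0 10 143-1 3-33-6-19-38-22z"/><path data-summit="446 359" data-sink="135 584" d="M26 560l-10 1 1 31 86-1-13-1-22-6-14-7-12-11z"/>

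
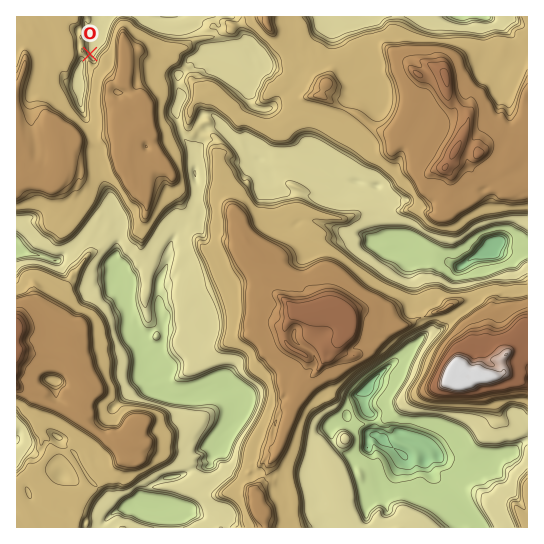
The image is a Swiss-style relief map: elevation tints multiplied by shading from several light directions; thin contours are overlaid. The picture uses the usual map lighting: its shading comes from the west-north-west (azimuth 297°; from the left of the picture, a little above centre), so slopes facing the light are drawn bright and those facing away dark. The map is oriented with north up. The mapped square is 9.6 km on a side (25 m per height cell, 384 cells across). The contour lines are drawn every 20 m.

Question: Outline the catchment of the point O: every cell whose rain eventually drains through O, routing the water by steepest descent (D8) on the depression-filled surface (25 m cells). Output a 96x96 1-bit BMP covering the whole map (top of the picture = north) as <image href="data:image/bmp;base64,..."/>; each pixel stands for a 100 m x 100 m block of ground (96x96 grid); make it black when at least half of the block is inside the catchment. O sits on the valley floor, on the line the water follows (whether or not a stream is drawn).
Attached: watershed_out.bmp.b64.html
<image width="96" height="96" href="data:image/bmp;base64,Qk2+BAAAAAAAAD4AAAAoAAAAYAAAAGAAAAABAAEAAAAAAIAEAAATCwAAEwsAAAIAAAAAAAAA////AAAAAAAAAAAAAAAAAAAAAAAAAAAAAAAAAAAAAAAAAAAAAAAAAAAAAAAAAAAAAAAAAAAAAAAAAAAAAAAAAAAAAAAAAAAAAAAAAAAAAAAAAAAAAAAAAAAAAAAAAAAAAAAAAAAAAAAAAAAAAAAAAAAAAAAAAAAAAAAAAAAAAAAAAAAAAAAAAAAAAAAAAAAAAAAAAAAAAAAAAAAAAAAAAAAAAAAAAAAAAAAAAAAAAAAAAAAAAAAAAAAAAAAAAAAAAAAAAAAAAAAAAAAAAAAAAAAAAAAAAAAAAAAAAAAAAAAAAAAAAAAAAAAAAAAAAAAAAAAAAAAAAAAAAAAAAAAAAAAAAAAAAAAAAAAAAAAAAAAAAAAAAAAAAAAAAAAAAAAAAAAAAAAAAAAAAAAAAAAAAAAAAAAAAAAAAAAAAAAAAAAAAAAAAAAAAAAAAAAAAAAAAAAAAAAAAAAAAAAAAAAAAAAAAAAAAAAAAAAAAAAAAAAAAAAAAAAAAAAAAAAAAAAAAAAAAAAAAAAAAAAAAAAAAAAAAAAAAAAAAAAAAAAAAAAAAAAAAAAAAAAAAAAAAAAAAAAAAAAAAAAAAAAAAAAAAAAAAAAAAAAAAAAAAAAAAAAAAAAAAAAAAAAAAAAAAAAAAAAAAAAAAAAAAAAAAAAAAAAAAAAAAAAAAAAAAAAAAAAAAAAAAAAAAAAAAAAAAAAAAAAAAAAAAAAAAAAAAAAAAAAAAAAAAAAAAAAAAAAAAAAAAAAAAAAAAAAAAAAAAAAAAAAAAAAAAAAAAAAAAAAAAAAAAAAAAAAAAAAAAAAAAAAAAAAAAAAAAAAAAAAAAAAAAAAAAAAAAAAAAAAAAAAAAAAAAAAAAAAAAAAAAAAAAAAAAAAAAAAAAAAAAAAAAAAAAAAAAAAAAAAAAAAAAAAAAAAAAAAAAAAAAAAAAAAAAAAAAAAAAAAAAAAAAAAAAAAAAAAAAAAAAAAAAAAAAAAAAAAAAAAAAAAAAAAAAAAAAAAAAAAAAAAAAAAAAAAAAAAAAAAAAAAAAAAAAAAAAAAAAAAAAAAPAAAAAAAAAAAAAAB/AAAAAAAAAAAAAAB/AAAAAAAAAAAAAAB/AAAAAAAAAAAAAAD/AAAAAAAAAAAAAAD/AAAAAAAAAAAAAAD/AAAAAAAAAAAAAAD/HwAAAAAAAAAAAAD/H/gAAAAAAAAAAAD///wAAAAAAAAAAAD///8AAAAAAAAAAAD///8AAAAAAAAAAAD///8AAAAAAAAAAAD///8AAAAAAAAAAAD///8AAAAAAAAAAAD///4AAAAAAAAAAAD///wAAAAAAAAAAAD///gAAAAAAAAAAAD///AAAAAAAAAAAAB//8AAAAAAAAAAAAB//wAAAAAAAAAAAAB//AAAAAAAAAAAAAA//AAAAAAAAAAAAAA//AAAAAAAAAAAAAA/wAAAAAAAAAAAAAA/wAAAAAAAAAAAAAA/gAAAAAAAAAAAAAAAAAAAAAAAAAAAAAAAAAAAAAAAAAAAAAAAAAAAAAAAAAAAAAAAAAAAAAAAAAAAAAA="/>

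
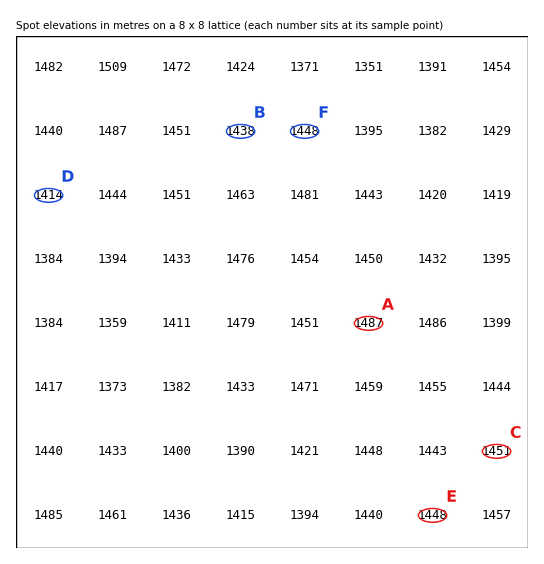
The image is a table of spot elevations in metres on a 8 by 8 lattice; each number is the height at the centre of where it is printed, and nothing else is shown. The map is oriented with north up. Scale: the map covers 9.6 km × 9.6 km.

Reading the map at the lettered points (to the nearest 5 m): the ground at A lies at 1485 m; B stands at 1440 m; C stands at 1450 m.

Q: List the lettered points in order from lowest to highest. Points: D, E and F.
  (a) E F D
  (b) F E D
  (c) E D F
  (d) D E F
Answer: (d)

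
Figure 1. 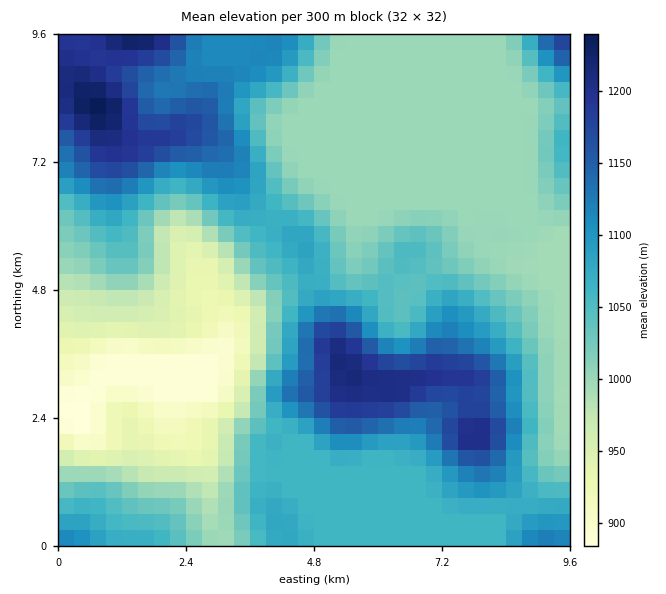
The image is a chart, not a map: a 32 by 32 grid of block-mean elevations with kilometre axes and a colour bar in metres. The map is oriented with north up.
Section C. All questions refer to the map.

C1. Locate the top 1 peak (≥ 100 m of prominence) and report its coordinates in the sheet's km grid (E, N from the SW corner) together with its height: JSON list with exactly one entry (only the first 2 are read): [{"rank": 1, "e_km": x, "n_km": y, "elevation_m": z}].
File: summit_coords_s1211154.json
[{"rank": 1, "e_km": 0.71, "n_km": 8.21, "elevation_m": 1242}]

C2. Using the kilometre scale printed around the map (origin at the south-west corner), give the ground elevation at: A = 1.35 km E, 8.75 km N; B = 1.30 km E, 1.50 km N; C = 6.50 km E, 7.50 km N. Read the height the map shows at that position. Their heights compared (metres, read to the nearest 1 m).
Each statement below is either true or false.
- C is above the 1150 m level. false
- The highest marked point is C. false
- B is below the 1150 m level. true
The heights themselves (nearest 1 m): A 1163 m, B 965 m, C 1000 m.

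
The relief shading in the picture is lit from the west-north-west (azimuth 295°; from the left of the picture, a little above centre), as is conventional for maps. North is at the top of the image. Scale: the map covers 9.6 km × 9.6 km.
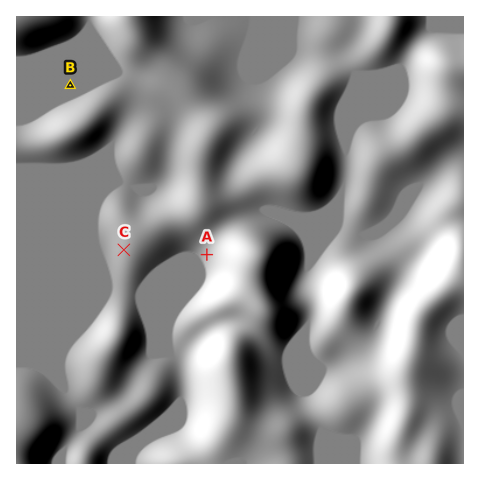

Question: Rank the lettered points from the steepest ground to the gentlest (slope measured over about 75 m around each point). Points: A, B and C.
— A C B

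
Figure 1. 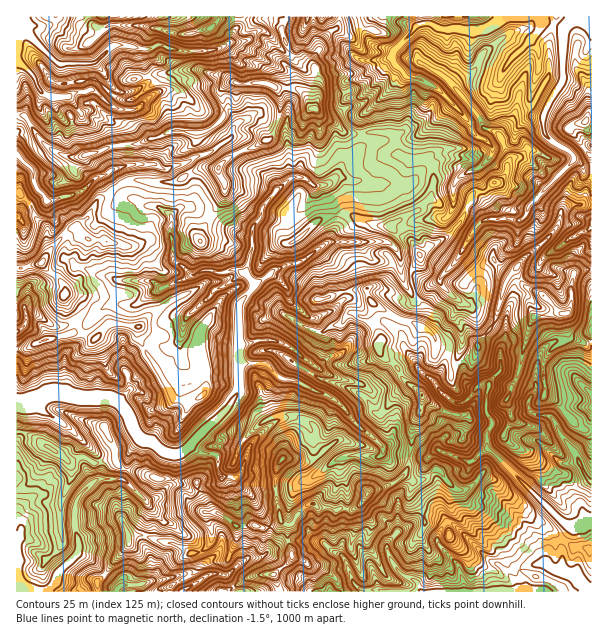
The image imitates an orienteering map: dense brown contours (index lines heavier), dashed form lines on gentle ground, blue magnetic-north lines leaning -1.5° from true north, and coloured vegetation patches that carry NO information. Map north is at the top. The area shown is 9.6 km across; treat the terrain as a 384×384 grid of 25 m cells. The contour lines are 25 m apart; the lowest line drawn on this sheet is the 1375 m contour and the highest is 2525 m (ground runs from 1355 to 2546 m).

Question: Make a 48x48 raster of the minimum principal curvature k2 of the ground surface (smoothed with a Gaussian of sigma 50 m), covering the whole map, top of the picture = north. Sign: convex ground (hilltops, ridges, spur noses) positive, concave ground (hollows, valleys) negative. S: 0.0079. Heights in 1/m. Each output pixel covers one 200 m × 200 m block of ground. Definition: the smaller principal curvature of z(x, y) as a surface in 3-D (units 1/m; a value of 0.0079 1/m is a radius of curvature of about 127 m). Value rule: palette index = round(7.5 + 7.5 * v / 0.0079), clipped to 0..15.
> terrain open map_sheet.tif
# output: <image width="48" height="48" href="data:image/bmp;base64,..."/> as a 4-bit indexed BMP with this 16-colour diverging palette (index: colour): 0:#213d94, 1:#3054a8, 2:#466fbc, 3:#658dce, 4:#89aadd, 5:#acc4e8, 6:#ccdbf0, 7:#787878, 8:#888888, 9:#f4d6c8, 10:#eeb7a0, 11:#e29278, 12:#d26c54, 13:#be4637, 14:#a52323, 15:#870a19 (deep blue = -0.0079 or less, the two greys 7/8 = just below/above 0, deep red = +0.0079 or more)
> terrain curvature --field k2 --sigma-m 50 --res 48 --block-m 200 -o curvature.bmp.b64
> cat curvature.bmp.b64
<image width="48" height="48" href="data:image/bmp;base64,Qk32BAAAAAAAAHYAAAAoAAAAMAAAADAAAAABAAQAAAAAAIAEAAATCwAAEwsAABAAAAAAAAAAlD0hAKhUMAC8b0YAzo1lAN2qiQDoxKwA8NvMAHh4eACIiIgAyNb0AKC37gB4kuIAVGzSADdGvgAjI6UAGQqHAGZVZoYkJIUElkRFdDVlAiNDVFRVVmZodmh0aIVVZDNhAFiJU3Zhc3QVd2V3d3hmZ1aFJUd1hWh2WQJFZodwc2CFhyZ1Z2ZmZ2dXVGZ4VmaGRGRDeFQVViSWcWc3d3d2iGZ4ZGZoV4U1c2ZlQyJjR0F4Q5Nmd3d2Z2eHRXd3ZzNmRXhlhzV1ZmM1gyZnd2d1ZmZ3NWeHU2d5d0cnNzaGhjN1dHaHdnc1dmd3Q4d4JGd3dmRHRYdkd2J3ZndnZ3JHZodmcUhxNjdERURmVFdUenRHdohldyR3Z2dmdiEDmXWJUAVmVTVlZ2V2ZmF2gTZ3c1dmhXaEh1V3F0R4dnRGdmR1WXBoA3d0RFd4dzZyZDNDBXB3lldTNCd1EAQAOIcnJ1iHcVeEREU1ZXBXdmaIhCVmUolgljFyRniFFolkRFhTR3gldnZoEnRnZUVgZGdhiFVCd3lUVkaFI3iGZ4dyOYRoZHmAN0AGhmZmVEREdoZ3Ykh3iHggZ2VGZgJghgdmZVVmZVRDJHd4hSRmhyAnhWZogFMwaDOGdGZWVlaCV3d3dxeFADdkNWZ2BJJAdmF3RVZmV1Yyd3d3hiUwd0BndmdgZHV2BnJVV1d2SIdEh3d4dyNFkRUldodDl1aHB3JlZnl2JZhWZ3V3diNCA4diWIZWZ3OmBnRXaCV2dYdGdoRnZhZDd3hmNoZod3RWJnZUVAZEVmh3hnVIhweGdyN2ZlZ4dkdGNnZocwZ3dmZld3YUhwZYcEMXZ3dVd1VWVHVngjR5l3d3VHiBJyKIJph0V1ZmdiVlc1eCglRnh3dlUgJ4IoE3BXZ3eXdGMohlhVhjYoVWZmZmZpUAAREwZ4dmVmZFcWdldzIllHeFVmZ3d0B2d2CFEDdndUVIdwd3SHBnhVV2Z3d4eGSJeJB3mCF3ZoJod1GIQncBckZ2aHh3eDSJd1B4eHQjMzV2eHBokmaDAiaDh1ZndyZ3ZmBYZodXh3hVZHcFUlVocDY3hnZ3dzV2ZngHhnd3d2d3VDdSJAVXNHcARnd3ZXZnZ3cUd2d3d3ZneBd3ZjF4aZFHIGd3eHd2aXiAWkRod3d2dhh2h4InWIBVhwF4iGhmd2dlICZGZ3d2eDNZdkQicyJndoQRIjI3lkVndohnh3eHd2UUZ2ZSIiiHaXd3ZlhBJ2dmVlZnd4h3h3eBaHaDB0h2Vmd3eGRoUlWZNkdWZ3dmiHcxY4YCdGdHRlZlZoh3dUd2JzZHWIiGWHQ2hGM5iIYzYmZmZWVUV0RmJ3dlJoeHZXBkd1NIeWRkVHICB3ZkVXZVNqhWcld3dgZ1Z2YmaEUSERQzUkVWhmVXVXhkRjZnUGdmV2c1ZlGHeGJpV2ZmWHeHaGdjVnUxBoZmSHRzV0N0RFOIaGd4eERUZWhmdmQ3eHZ3R4Nyd1cyRCN3ZnZWZkZXZoVVFFKJd3R3ZHRzdmVIeIMREAARAEVlVFljdEI5dnV3dlaEhnZnZ3dXZ3iHlVREYWdXZZglZVVFeGV1dmZmZ3Q0NEREd0d3liR4ZWVDNVVURmZ2Zw=="/>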